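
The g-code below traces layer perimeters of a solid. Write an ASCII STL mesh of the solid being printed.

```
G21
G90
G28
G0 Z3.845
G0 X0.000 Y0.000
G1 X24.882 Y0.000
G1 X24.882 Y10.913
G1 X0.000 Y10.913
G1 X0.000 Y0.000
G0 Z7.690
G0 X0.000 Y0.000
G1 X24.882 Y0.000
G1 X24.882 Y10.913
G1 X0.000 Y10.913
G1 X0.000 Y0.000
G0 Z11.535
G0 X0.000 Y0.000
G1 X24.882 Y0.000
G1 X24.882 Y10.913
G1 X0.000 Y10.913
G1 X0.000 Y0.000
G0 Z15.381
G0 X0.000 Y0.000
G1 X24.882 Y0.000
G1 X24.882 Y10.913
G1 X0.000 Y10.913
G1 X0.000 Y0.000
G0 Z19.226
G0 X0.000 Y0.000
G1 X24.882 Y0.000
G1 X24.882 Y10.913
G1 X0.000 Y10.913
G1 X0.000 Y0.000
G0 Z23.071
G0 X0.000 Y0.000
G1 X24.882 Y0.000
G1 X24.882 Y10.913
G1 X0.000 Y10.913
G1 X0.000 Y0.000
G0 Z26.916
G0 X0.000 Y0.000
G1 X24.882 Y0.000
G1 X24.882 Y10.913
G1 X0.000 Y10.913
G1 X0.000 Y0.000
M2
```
solid part
  facet normal 0.0000 0.0000 -1.0000
    outer loop
      vertex 24.882 10.913 0.000
      vertex 24.882 0.000 0.000
      vertex 0.000 0.000 0.000
    endloop
  endfacet
  facet normal 0.0000 0.0000 -1.0000
    outer loop
      vertex 0.000 10.913 0.000
      vertex 24.882 10.913 0.000
      vertex 0.000 0.000 0.000
    endloop
  endfacet
  facet normal 0.0000 0.0000 1.0000
    outer loop
      vertex 0.000 0.000 26.916
      vertex 24.882 0.000 26.916
      vertex 24.882 10.913 26.916
    endloop
  endfacet
  facet normal 0.0000 0.0000 1.0000
    outer loop
      vertex 0.000 0.000 26.916
      vertex 24.882 10.913 26.916
      vertex 0.000 10.913 26.916
    endloop
  endfacet
  facet normal 0.0000 -1.0000 0.0000
    outer loop
      vertex 0.000 0.000 0.000
      vertex 24.882 0.000 0.000
      vertex 24.882 0.000 26.916
    endloop
  endfacet
  facet normal 0.0000 -1.0000 0.0000
    outer loop
      vertex 0.000 0.000 0.000
      vertex 24.882 0.000 26.916
      vertex 0.000 0.000 26.916
    endloop
  endfacet
  facet normal 0.0000 1.0000 0.0000
    outer loop
      vertex 24.882 10.913 26.916
      vertex 24.882 10.913 0.000
      vertex 0.000 10.913 0.000
    endloop
  endfacet
  facet normal 0.0000 1.0000 0.0000
    outer loop
      vertex 0.000 10.913 26.916
      vertex 24.882 10.913 26.916
      vertex 0.000 10.913 0.000
    endloop
  endfacet
  facet normal -1.0000 0.0000 0.0000
    outer loop
      vertex 0.000 10.913 26.916
      vertex 0.000 10.913 0.000
      vertex 0.000 0.000 0.000
    endloop
  endfacet
  facet normal -1.0000 0.0000 0.0000
    outer loop
      vertex 0.000 0.000 26.916
      vertex 0.000 10.913 26.916
      vertex 0.000 0.000 0.000
    endloop
  endfacet
  facet normal 1.0000 0.0000 0.0000
    outer loop
      vertex 24.882 0.000 0.000
      vertex 24.882 10.913 0.000
      vertex 24.882 10.913 26.916
    endloop
  endfacet
  facet normal 1.0000 0.0000 0.0000
    outer loop
      vertex 24.882 0.000 0.000
      vertex 24.882 10.913 26.916
      vertex 24.882 0.000 26.916
    endloop
  endfacet
endsolid part

The G0 Z moves step by Δz≈3.845 mm. Every layer's G1 loop is the same polygon, so the solid is a straight extrusion of it from z=0 to z≈26.9. Closing with flat bottom and top caps and triangulating gives 12 facets — a rectangular box, roughly 24.9 × 10.9 mm footprint and 26.9 mm tall.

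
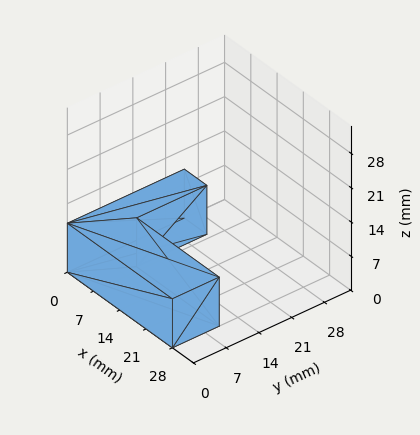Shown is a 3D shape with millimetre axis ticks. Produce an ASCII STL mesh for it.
Reading the render: the shape is an L-shaped prism: outer 28 × 25 mm, arm thicknesses ≈ 10 mm (horizontal) and 6 mm (vertical), extruded 10 mm in z (dimensions read to the nearest mm from the axis ticks). For the STL, each face is triangulated and given an outward normal.

solid part
  facet normal 0.0000 0.0000 -1.0000
    outer loop
      vertex 28.0 10.0 0.0
      vertex 28.0 0.0 0.0
      vertex 0.0 0.0 0.0
    endloop
  endfacet
  facet normal 0.0000 0.0000 -1.0000
    outer loop
      vertex 6.0 10.0 0.0
      vertex 28.0 10.0 0.0
      vertex 0.0 0.0 0.0
    endloop
  endfacet
  facet normal 0.0000 0.0000 -1.0000
    outer loop
      vertex 6.0 25.0 0.0
      vertex 6.0 10.0 0.0
      vertex 0.0 0.0 0.0
    endloop
  endfacet
  facet normal 0.0000 0.0000 -1.0000
    outer loop
      vertex 0.0 25.0 0.0
      vertex 6.0 25.0 0.0
      vertex 0.0 0.0 0.0
    endloop
  endfacet
  facet normal 0.0000 0.0000 1.0000
    outer loop
      vertex 0.0 0.0 10.0
      vertex 28.0 0.0 10.0
      vertex 28.0 10.0 10.0
    endloop
  endfacet
  facet normal 0.0000 0.0000 1.0000
    outer loop
      vertex 0.0 0.0 10.0
      vertex 28.0 10.0 10.0
      vertex 6.0 10.0 10.0
    endloop
  endfacet
  facet normal 0.0000 0.0000 1.0000
    outer loop
      vertex 0.0 0.0 10.0
      vertex 6.0 10.0 10.0
      vertex 6.0 25.0 10.0
    endloop
  endfacet
  facet normal 0.0000 0.0000 1.0000
    outer loop
      vertex 0.0 0.0 10.0
      vertex 6.0 25.0 10.0
      vertex 0.0 25.0 10.0
    endloop
  endfacet
  facet normal 0.0000 -1.0000 0.0000
    outer loop
      vertex 0.0 0.0 0.0
      vertex 28.0 0.0 0.0
      vertex 28.0 0.0 10.0
    endloop
  endfacet
  facet normal 0.0000 -1.0000 0.0000
    outer loop
      vertex 0.0 0.0 0.0
      vertex 28.0 0.0 10.0
      vertex 0.0 0.0 10.0
    endloop
  endfacet
  facet normal 1.0000 0.0000 0.0000
    outer loop
      vertex 28.0 0.0 0.0
      vertex 28.0 10.0 0.0
      vertex 28.0 10.0 10.0
    endloop
  endfacet
  facet normal 1.0000 0.0000 0.0000
    outer loop
      vertex 28.0 0.0 0.0
      vertex 28.0 10.0 10.0
      vertex 28.0 0.0 10.0
    endloop
  endfacet
  facet normal 0.0000 1.0000 0.0000
    outer loop
      vertex 28.0 10.0 0.0
      vertex 6.0 10.0 0.0
      vertex 6.0 10.0 10.0
    endloop
  endfacet
  facet normal 0.0000 1.0000 0.0000
    outer loop
      vertex 28.0 10.0 0.0
      vertex 6.0 10.0 10.0
      vertex 28.0 10.0 10.0
    endloop
  endfacet
  facet normal 1.0000 0.0000 0.0000
    outer loop
      vertex 6.0 10.0 0.0
      vertex 6.0 25.0 0.0
      vertex 6.0 25.0 10.0
    endloop
  endfacet
  facet normal 1.0000 0.0000 0.0000
    outer loop
      vertex 6.0 10.0 0.0
      vertex 6.0 25.0 10.0
      vertex 6.0 10.0 10.0
    endloop
  endfacet
  facet normal 0.0000 1.0000 0.0000
    outer loop
      vertex 6.0 25.0 0.0
      vertex 0.0 25.0 0.0
      vertex 0.0 25.0 10.0
    endloop
  endfacet
  facet normal 0.0000 1.0000 0.0000
    outer loop
      vertex 6.0 25.0 0.0
      vertex 0.0 25.0 10.0
      vertex 6.0 25.0 10.0
    endloop
  endfacet
  facet normal -1.0000 0.0000 0.0000
    outer loop
      vertex 0.0 25.0 0.0
      vertex 0.0 0.0 0.0
      vertex 0.0 0.0 10.0
    endloop
  endfacet
  facet normal -1.0000 0.0000 0.0000
    outer loop
      vertex 0.0 25.0 0.0
      vertex 0.0 0.0 10.0
      vertex 0.0 25.0 10.0
    endloop
  endfacet
endsolid part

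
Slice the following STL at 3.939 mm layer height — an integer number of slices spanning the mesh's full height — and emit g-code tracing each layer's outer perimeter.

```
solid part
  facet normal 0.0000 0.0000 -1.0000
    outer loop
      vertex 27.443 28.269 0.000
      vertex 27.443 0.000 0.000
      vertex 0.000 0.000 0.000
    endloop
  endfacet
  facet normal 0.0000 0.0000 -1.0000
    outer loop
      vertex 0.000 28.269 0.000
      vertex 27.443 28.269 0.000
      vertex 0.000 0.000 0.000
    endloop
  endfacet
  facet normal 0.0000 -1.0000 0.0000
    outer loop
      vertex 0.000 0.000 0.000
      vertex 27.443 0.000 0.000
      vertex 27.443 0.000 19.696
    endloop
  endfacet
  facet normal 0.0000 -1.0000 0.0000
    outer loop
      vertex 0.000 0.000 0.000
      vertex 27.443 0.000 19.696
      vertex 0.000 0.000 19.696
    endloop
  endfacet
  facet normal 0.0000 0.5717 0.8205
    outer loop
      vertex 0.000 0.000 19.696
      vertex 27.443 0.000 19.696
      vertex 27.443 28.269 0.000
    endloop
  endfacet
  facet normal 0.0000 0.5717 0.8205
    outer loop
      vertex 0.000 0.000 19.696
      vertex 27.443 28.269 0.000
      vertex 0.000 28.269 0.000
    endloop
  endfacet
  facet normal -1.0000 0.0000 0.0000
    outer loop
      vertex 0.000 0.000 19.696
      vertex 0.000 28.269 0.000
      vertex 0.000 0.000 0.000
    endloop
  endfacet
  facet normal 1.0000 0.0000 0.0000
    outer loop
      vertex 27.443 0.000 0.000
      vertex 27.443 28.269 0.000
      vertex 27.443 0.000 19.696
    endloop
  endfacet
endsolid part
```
; perimeter-only toolpath
G21 ; units = mm
G90 ; absolute positioning
G28 ; home
; layer 1
G0 Z3.939
G0 X0.000 Y0.000
G1 X27.443 Y0.000
G1 X27.443 Y22.615
G1 X0.000 Y22.615
G1 X0.000 Y0.000
; layer 2
G0 Z7.878
G0 X0.000 Y0.000
G1 X27.443 Y0.000
G1 X27.443 Y16.961
G1 X0.000 Y16.961
G1 X0.000 Y0.000
; layer 3
G0 Z11.818
G0 X0.000 Y0.000
G1 X27.443 Y0.000
G1 X27.443 Y11.308
G1 X0.000 Y11.308
G1 X0.000 Y0.000
; layer 4
G0 Z15.757
G0 X0.000 Y0.000
G1 X27.443 Y0.000
G1 X27.443 Y5.654
G1 X0.000 Y5.654
G1 X0.000 Y0.000
M2 ; end

The solid is a wedge (ramp): 27.4 × 28.3 mm base, rising to 19.7 mm along the y=0 edge and sloping linearly to z=0 at y=28.3. Slicing at Δz = 3.939 mm — 5 equal slices spanning the solid's height, so layer i sits at z = i·h/5 — gives 4 non-empty perimeters. Each is a 4-segment closed polygon; G0 lifts to the layer z and rapids to the start vertex, then G1 traces the edges. The cross-section shrinks linearly with z (the slice at the apex is degenerate and omitted).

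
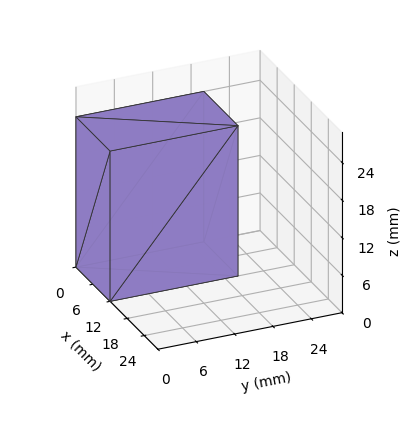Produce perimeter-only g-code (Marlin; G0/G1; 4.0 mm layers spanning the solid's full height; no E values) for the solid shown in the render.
Reading the render: the shape is a rectangular box, roughly 12 × 20 mm footprint and 24 mm tall (dimensions read to the nearest mm from the axis ticks). For the g-code, the solid's height is divided into equal slices at the stated Δz and each level perimeter traced with G1 moves after a G0 lift.

; perimeter-only toolpath
G21 ; units = mm
G90 ; absolute positioning
G28 ; home
; layer 1
G0 Z4.0
G0 X0.0 Y0.0
G1 X12.0 Y0.0
G1 X12.0 Y20.0
G1 X0.0 Y20.0
G1 X0.0 Y0.0
; layer 2
G0 Z8.0
G0 X0.0 Y0.0
G1 X12.0 Y0.0
G1 X12.0 Y20.0
G1 X0.0 Y20.0
G1 X0.0 Y0.0
; layer 3
G0 Z12.0
G0 X0.0 Y0.0
G1 X12.0 Y0.0
G1 X12.0 Y20.0
G1 X0.0 Y20.0
G1 X0.0 Y0.0
; layer 4
G0 Z16.0
G0 X0.0 Y0.0
G1 X12.0 Y0.0
G1 X12.0 Y20.0
G1 X0.0 Y20.0
G1 X0.0 Y0.0
; layer 5
G0 Z20.0
G0 X0.0 Y0.0
G1 X12.0 Y0.0
G1 X12.0 Y20.0
G1 X0.0 Y20.0
G1 X0.0 Y0.0
; layer 6
G0 Z24.0
G0 X0.0 Y0.0
G1 X12.0 Y0.0
G1 X12.0 Y20.0
G1 X0.0 Y20.0
G1 X0.0 Y0.0
M2 ; end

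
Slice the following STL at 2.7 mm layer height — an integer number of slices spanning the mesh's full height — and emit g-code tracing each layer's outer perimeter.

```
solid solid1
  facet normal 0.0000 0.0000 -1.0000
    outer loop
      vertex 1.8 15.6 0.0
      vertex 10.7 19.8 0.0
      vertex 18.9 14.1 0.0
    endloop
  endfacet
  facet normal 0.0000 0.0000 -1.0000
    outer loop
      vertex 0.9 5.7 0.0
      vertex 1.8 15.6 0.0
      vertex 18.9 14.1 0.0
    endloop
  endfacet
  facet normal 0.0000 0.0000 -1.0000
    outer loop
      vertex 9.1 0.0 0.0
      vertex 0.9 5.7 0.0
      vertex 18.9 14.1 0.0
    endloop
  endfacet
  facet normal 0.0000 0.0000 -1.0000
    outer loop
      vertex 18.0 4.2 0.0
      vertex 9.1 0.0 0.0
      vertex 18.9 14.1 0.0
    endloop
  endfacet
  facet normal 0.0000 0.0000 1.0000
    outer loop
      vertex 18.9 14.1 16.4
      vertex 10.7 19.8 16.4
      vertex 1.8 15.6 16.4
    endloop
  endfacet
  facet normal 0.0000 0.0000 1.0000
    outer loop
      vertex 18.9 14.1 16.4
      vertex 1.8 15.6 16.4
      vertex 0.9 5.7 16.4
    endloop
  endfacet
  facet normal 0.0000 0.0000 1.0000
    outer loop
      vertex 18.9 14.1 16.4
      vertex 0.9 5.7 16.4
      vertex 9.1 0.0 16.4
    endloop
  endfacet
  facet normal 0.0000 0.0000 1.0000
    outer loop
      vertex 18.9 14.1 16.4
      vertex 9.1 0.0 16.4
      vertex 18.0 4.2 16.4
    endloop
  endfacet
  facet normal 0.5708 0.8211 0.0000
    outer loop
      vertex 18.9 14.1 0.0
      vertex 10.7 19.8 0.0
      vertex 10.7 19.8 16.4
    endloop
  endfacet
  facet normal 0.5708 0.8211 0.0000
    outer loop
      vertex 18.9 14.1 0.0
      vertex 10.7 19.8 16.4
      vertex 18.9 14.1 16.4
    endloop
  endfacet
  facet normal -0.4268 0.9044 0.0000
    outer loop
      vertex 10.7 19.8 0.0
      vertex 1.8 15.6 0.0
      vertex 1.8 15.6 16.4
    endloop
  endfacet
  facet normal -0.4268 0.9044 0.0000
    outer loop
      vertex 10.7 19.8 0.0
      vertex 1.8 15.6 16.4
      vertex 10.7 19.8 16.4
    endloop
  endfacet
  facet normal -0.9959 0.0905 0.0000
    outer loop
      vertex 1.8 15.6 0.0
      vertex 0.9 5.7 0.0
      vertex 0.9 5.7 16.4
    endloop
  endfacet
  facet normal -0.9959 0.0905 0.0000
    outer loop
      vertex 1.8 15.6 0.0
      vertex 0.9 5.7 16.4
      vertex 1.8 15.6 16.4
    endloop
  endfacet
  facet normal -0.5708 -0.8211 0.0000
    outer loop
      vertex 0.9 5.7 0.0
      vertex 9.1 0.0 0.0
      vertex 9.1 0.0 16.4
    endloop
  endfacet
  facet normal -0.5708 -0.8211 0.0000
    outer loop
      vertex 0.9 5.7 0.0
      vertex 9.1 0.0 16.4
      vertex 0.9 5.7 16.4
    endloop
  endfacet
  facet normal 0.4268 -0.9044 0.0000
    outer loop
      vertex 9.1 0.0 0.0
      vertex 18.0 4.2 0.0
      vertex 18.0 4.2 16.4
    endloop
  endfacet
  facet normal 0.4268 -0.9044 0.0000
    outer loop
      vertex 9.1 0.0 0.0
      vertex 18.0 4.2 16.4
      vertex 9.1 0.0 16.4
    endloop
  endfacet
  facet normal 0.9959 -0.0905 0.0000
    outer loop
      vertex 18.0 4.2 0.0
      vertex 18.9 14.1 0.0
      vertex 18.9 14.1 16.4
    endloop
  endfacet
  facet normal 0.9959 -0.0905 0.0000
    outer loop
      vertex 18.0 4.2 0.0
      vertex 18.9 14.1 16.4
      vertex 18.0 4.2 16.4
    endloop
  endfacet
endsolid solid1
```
; perimeter-only toolpath
G21 ; units = mm
G90 ; absolute positioning
G28 ; home
; layer 1
G0 Z2.7
G0 X18.9 Y14.1
G1 X10.7 Y19.8
G1 X1.8 Y15.6
G1 X0.9 Y5.7
G1 X9.1 Y0.0
G1 X18.0 Y4.2
G1 X18.9 Y14.1
; layer 2
G0 Z5.5
G0 X18.9 Y14.1
G1 X10.7 Y19.8
G1 X1.8 Y15.6
G1 X0.9 Y5.7
G1 X9.1 Y0.0
G1 X18.0 Y4.2
G1 X18.9 Y14.1
; layer 3
G0 Z8.2
G0 X18.9 Y14.1
G1 X10.7 Y19.8
G1 X1.8 Y15.6
G1 X0.9 Y5.7
G1 X9.1 Y0.0
G1 X18.0 Y4.2
G1 X18.9 Y14.1
; layer 4
G0 Z10.9
G0 X18.9 Y14.1
G1 X10.7 Y19.8
G1 X1.8 Y15.6
G1 X0.9 Y5.7
G1 X9.1 Y0.0
G1 X18.0 Y4.2
G1 X18.9 Y14.1
; layer 5
G0 Z13.7
G0 X18.9 Y14.1
G1 X10.7 Y19.8
G1 X1.8 Y15.6
G1 X0.9 Y5.7
G1 X9.1 Y0.0
G1 X18.0 Y4.2
G1 X18.9 Y14.1
; layer 6
G0 Z16.4
G0 X18.9 Y14.1
G1 X10.7 Y19.8
G1 X1.8 Y15.6
G1 X0.9 Y5.7
G1 X9.1 Y0.0
G1 X18.0 Y4.2
G1 X18.9 Y14.1
M2 ; end

The solid is a regular 6-sided prism (a cylinder approximated with 6 flat sides), circumscribed radius ≈ 9.9 mm, height ≈ 16.4 mm. Slicing at Δz = 2.7 mm — 6 equal slices spanning the solid's height, so layer i sits at z = i·h/6 — gives 6 non-empty perimeters. Each is a 6-segment closed polygon; G0 lifts to the layer z and rapids to the start vertex, then G1 traces the edges.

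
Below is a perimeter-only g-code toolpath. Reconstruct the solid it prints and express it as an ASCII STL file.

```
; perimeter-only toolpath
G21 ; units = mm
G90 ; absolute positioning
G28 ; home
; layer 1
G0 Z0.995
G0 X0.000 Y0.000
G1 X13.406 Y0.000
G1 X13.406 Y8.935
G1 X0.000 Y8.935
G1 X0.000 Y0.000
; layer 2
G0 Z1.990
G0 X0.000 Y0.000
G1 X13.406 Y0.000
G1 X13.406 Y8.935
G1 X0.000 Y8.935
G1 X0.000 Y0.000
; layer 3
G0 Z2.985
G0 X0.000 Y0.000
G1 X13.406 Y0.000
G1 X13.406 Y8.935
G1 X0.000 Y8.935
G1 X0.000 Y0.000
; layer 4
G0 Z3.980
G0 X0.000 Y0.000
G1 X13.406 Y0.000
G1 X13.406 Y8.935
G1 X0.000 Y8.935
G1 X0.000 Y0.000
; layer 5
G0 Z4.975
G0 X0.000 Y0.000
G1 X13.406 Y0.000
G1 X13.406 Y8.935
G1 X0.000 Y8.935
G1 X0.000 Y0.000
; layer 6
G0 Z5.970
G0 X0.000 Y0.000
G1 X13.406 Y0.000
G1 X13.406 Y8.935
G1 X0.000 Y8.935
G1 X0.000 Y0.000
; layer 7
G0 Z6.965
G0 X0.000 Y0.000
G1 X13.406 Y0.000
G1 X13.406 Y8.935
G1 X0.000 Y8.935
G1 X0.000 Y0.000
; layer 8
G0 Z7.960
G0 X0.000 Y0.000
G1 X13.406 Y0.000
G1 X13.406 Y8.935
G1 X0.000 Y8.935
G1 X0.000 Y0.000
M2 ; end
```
solid part
  facet normal 0.0000 0.0000 -1.0000
    outer loop
      vertex 13.406 8.935 0.000
      vertex 13.406 0.000 0.000
      vertex 0.000 0.000 0.000
    endloop
  endfacet
  facet normal 0.0000 0.0000 -1.0000
    outer loop
      vertex 0.000 8.935 0.000
      vertex 13.406 8.935 0.000
      vertex 0.000 0.000 0.000
    endloop
  endfacet
  facet normal 0.0000 0.0000 1.0000
    outer loop
      vertex 0.000 0.000 7.960
      vertex 13.406 0.000 7.960
      vertex 13.406 8.935 7.960
    endloop
  endfacet
  facet normal 0.0000 0.0000 1.0000
    outer loop
      vertex 0.000 0.000 7.960
      vertex 13.406 8.935 7.960
      vertex 0.000 8.935 7.960
    endloop
  endfacet
  facet normal 0.0000 -1.0000 0.0000
    outer loop
      vertex 0.000 0.000 0.000
      vertex 13.406 0.000 0.000
      vertex 13.406 0.000 7.960
    endloop
  endfacet
  facet normal 0.0000 -1.0000 0.0000
    outer loop
      vertex 0.000 0.000 0.000
      vertex 13.406 0.000 7.960
      vertex 0.000 0.000 7.960
    endloop
  endfacet
  facet normal 0.0000 1.0000 0.0000
    outer loop
      vertex 13.406 8.935 7.960
      vertex 13.406 8.935 0.000
      vertex 0.000 8.935 0.000
    endloop
  endfacet
  facet normal 0.0000 1.0000 0.0000
    outer loop
      vertex 0.000 8.935 7.960
      vertex 13.406 8.935 7.960
      vertex 0.000 8.935 0.000
    endloop
  endfacet
  facet normal -1.0000 0.0000 0.0000
    outer loop
      vertex 0.000 8.935 7.960
      vertex 0.000 8.935 0.000
      vertex 0.000 0.000 0.000
    endloop
  endfacet
  facet normal -1.0000 0.0000 0.0000
    outer loop
      vertex 0.000 0.000 7.960
      vertex 0.000 8.935 7.960
      vertex 0.000 0.000 0.000
    endloop
  endfacet
  facet normal 1.0000 0.0000 0.0000
    outer loop
      vertex 13.406 0.000 0.000
      vertex 13.406 8.935 0.000
      vertex 13.406 8.935 7.960
    endloop
  endfacet
  facet normal 1.0000 0.0000 0.0000
    outer loop
      vertex 13.406 0.000 0.000
      vertex 13.406 8.935 7.960
      vertex 13.406 0.000 7.960
    endloop
  endfacet
endsolid part

The G0 Z moves step by Δz≈0.995 mm. Every layer's G1 loop is the same polygon, so the solid is a straight extrusion of it from z=0 to z≈7.96. Closing with flat bottom and top caps and triangulating gives 12 facets — a rectangular box, roughly 13.4 × 8.94 mm footprint and 7.96 mm tall.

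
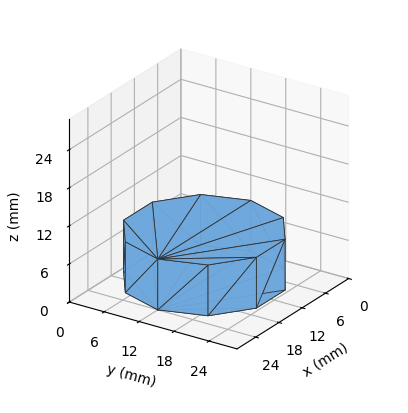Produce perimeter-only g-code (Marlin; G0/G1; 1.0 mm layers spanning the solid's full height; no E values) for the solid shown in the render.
Reading the render: the shape is a regular 10-sided prism (a cylinder approximated with 10 flat sides), circumscribed radius ≈ 12 mm, height ≈ 8 mm (dimensions read to the nearest mm from the axis ticks). For the g-code, the solid's height is divided into equal slices at the stated Δz and each level perimeter traced with G1 moves after a G0 lift.

; perimeter-only toolpath
G21 ; units = mm
G90 ; absolute positioning
G28 ; home
; layer 1
G0 Z1.0
G0 X24.0 Y12.0
G1 X21.7 Y19.1
G1 X15.7 Y23.4
G1 X8.3 Y23.4
G1 X2.3 Y19.1
G1 X0.0 Y12.0
G1 X2.3 Y4.9
G1 X8.3 Y0.6
G1 X15.7 Y0.6
G1 X21.7 Y4.9
G1 X24.0 Y12.0
; layer 2
G0 Z2.0
G0 X24.0 Y12.0
G1 X21.7 Y19.1
G1 X15.7 Y23.4
G1 X8.3 Y23.4
G1 X2.3 Y19.1
G1 X0.0 Y12.0
G1 X2.3 Y4.9
G1 X8.3 Y0.6
G1 X15.7 Y0.6
G1 X21.7 Y4.9
G1 X24.0 Y12.0
; layer 3
G0 Z3.0
G0 X24.0 Y12.0
G1 X21.7 Y19.1
G1 X15.7 Y23.4
G1 X8.3 Y23.4
G1 X2.3 Y19.1
G1 X0.0 Y12.0
G1 X2.3 Y4.9
G1 X8.3 Y0.6
G1 X15.7 Y0.6
G1 X21.7 Y4.9
G1 X24.0 Y12.0
; layer 4
G0 Z4.0
G0 X24.0 Y12.0
G1 X21.7 Y19.1
G1 X15.7 Y23.4
G1 X8.3 Y23.4
G1 X2.3 Y19.1
G1 X0.0 Y12.0
G1 X2.3 Y4.9
G1 X8.3 Y0.6
G1 X15.7 Y0.6
G1 X21.7 Y4.9
G1 X24.0 Y12.0
; layer 5
G0 Z5.0
G0 X24.0 Y12.0
G1 X21.7 Y19.1
G1 X15.7 Y23.4
G1 X8.3 Y23.4
G1 X2.3 Y19.1
G1 X0.0 Y12.0
G1 X2.3 Y4.9
G1 X8.3 Y0.6
G1 X15.7 Y0.6
G1 X21.7 Y4.9
G1 X24.0 Y12.0
; layer 6
G0 Z6.0
G0 X24.0 Y12.0
G1 X21.7 Y19.1
G1 X15.7 Y23.4
G1 X8.3 Y23.4
G1 X2.3 Y19.1
G1 X0.0 Y12.0
G1 X2.3 Y4.9
G1 X8.3 Y0.6
G1 X15.7 Y0.6
G1 X21.7 Y4.9
G1 X24.0 Y12.0
; layer 7
G0 Z7.0
G0 X24.0 Y12.0
G1 X21.7 Y19.1
G1 X15.7 Y23.4
G1 X8.3 Y23.4
G1 X2.3 Y19.1
G1 X0.0 Y12.0
G1 X2.3 Y4.9
G1 X8.3 Y0.6
G1 X15.7 Y0.6
G1 X21.7 Y4.9
G1 X24.0 Y12.0
; layer 8
G0 Z8.0
G0 X24.0 Y12.0
G1 X21.7 Y19.1
G1 X15.7 Y23.4
G1 X8.3 Y23.4
G1 X2.3 Y19.1
G1 X0.0 Y12.0
G1 X2.3 Y4.9
G1 X8.3 Y0.6
G1 X15.7 Y0.6
G1 X21.7 Y4.9
G1 X24.0 Y12.0
M2 ; end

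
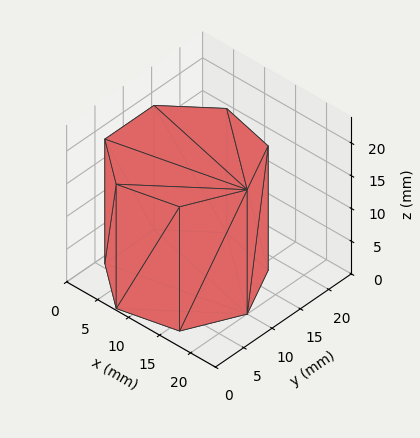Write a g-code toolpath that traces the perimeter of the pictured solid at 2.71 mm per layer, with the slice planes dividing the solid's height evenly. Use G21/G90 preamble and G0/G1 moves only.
Reading the render: the shape is a regular 7-sided prism (a cylinder approximated with 7 flat sides), circumscribed radius ≈ 10 mm, height ≈ 19 mm (dimensions read to the nearest mm from the axis ticks). For the g-code, the solid's height is divided into equal slices at the stated Δz and each level perimeter traced with G1 moves after a G0 lift.

; perimeter-only toolpath
G21 ; units = mm
G90 ; absolute positioning
G28 ; home
; layer 1
G0 Z2.71
G0 X20.00 Y10.00
G1 X16.23 Y17.82
G1 X7.77 Y19.75
G1 X0.99 Y14.34
G1 X0.99 Y5.66
G1 X7.77 Y0.25
G1 X16.23 Y2.18
G1 X20.00 Y10.00
; layer 2
G0 Z5.43
G0 X20.00 Y10.00
G1 X16.23 Y17.82
G1 X7.77 Y19.75
G1 X0.99 Y14.34
G1 X0.99 Y5.66
G1 X7.77 Y0.25
G1 X16.23 Y2.18
G1 X20.00 Y10.00
; layer 3
G0 Z8.14
G0 X20.00 Y10.00
G1 X16.23 Y17.82
G1 X7.77 Y19.75
G1 X0.99 Y14.34
G1 X0.99 Y5.66
G1 X7.77 Y0.25
G1 X16.23 Y2.18
G1 X20.00 Y10.00
; layer 4
G0 Z10.86
G0 X20.00 Y10.00
G1 X16.23 Y17.82
G1 X7.77 Y19.75
G1 X0.99 Y14.34
G1 X0.99 Y5.66
G1 X7.77 Y0.25
G1 X16.23 Y2.18
G1 X20.00 Y10.00
; layer 5
G0 Z13.57
G0 X20.00 Y10.00
G1 X16.23 Y17.82
G1 X7.77 Y19.75
G1 X0.99 Y14.34
G1 X0.99 Y5.66
G1 X7.77 Y0.25
G1 X16.23 Y2.18
G1 X20.00 Y10.00
; layer 6
G0 Z16.29
G0 X20.00 Y10.00
G1 X16.23 Y17.82
G1 X7.77 Y19.75
G1 X0.99 Y14.34
G1 X0.99 Y5.66
G1 X7.77 Y0.25
G1 X16.23 Y2.18
G1 X20.00 Y10.00
; layer 7
G0 Z19.00
G0 X20.00 Y10.00
G1 X16.23 Y17.82
G1 X7.77 Y19.75
G1 X0.99 Y14.34
G1 X0.99 Y5.66
G1 X7.77 Y0.25
G1 X16.23 Y2.18
G1 X20.00 Y10.00
M2 ; end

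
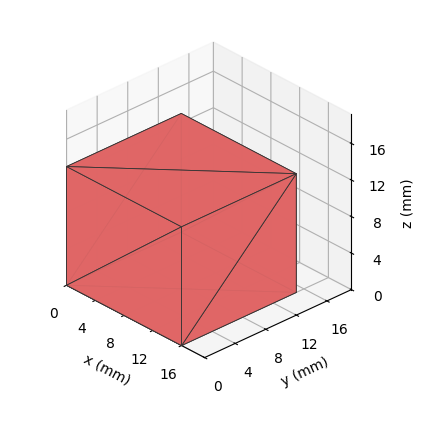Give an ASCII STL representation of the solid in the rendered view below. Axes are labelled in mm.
Reading the render: the shape is a rectangular box, roughly 16 × 15 mm footprint and 13 mm tall (dimensions read to the nearest mm from the axis ticks). For the STL, each face is triangulated and given an outward normal.

solid part
  facet normal 0.0000 0.0000 -1.0000
    outer loop
      vertex 16.00 15.00 0.00
      vertex 16.00 0.00 0.00
      vertex 0.00 0.00 0.00
    endloop
  endfacet
  facet normal 0.0000 0.0000 -1.0000
    outer loop
      vertex 0.00 15.00 0.00
      vertex 16.00 15.00 0.00
      vertex 0.00 0.00 0.00
    endloop
  endfacet
  facet normal 0.0000 0.0000 1.0000
    outer loop
      vertex 0.00 0.00 13.00
      vertex 16.00 0.00 13.00
      vertex 16.00 15.00 13.00
    endloop
  endfacet
  facet normal 0.0000 0.0000 1.0000
    outer loop
      vertex 0.00 0.00 13.00
      vertex 16.00 15.00 13.00
      vertex 0.00 15.00 13.00
    endloop
  endfacet
  facet normal 0.0000 -1.0000 0.0000
    outer loop
      vertex 0.00 0.00 0.00
      vertex 16.00 0.00 0.00
      vertex 16.00 0.00 13.00
    endloop
  endfacet
  facet normal 0.0000 -1.0000 0.0000
    outer loop
      vertex 0.00 0.00 0.00
      vertex 16.00 0.00 13.00
      vertex 0.00 0.00 13.00
    endloop
  endfacet
  facet normal 0.0000 1.0000 0.0000
    outer loop
      vertex 16.00 15.00 13.00
      vertex 16.00 15.00 0.00
      vertex 0.00 15.00 0.00
    endloop
  endfacet
  facet normal 0.0000 1.0000 0.0000
    outer loop
      vertex 0.00 15.00 13.00
      vertex 16.00 15.00 13.00
      vertex 0.00 15.00 0.00
    endloop
  endfacet
  facet normal -1.0000 0.0000 0.0000
    outer loop
      vertex 0.00 15.00 13.00
      vertex 0.00 15.00 0.00
      vertex 0.00 0.00 0.00
    endloop
  endfacet
  facet normal -1.0000 0.0000 0.0000
    outer loop
      vertex 0.00 0.00 13.00
      vertex 0.00 15.00 13.00
      vertex 0.00 0.00 0.00
    endloop
  endfacet
  facet normal 1.0000 0.0000 0.0000
    outer loop
      vertex 16.00 0.00 0.00
      vertex 16.00 15.00 0.00
      vertex 16.00 15.00 13.00
    endloop
  endfacet
  facet normal 1.0000 0.0000 0.0000
    outer loop
      vertex 16.00 0.00 0.00
      vertex 16.00 15.00 13.00
      vertex 16.00 0.00 13.00
    endloop
  endfacet
endsolid part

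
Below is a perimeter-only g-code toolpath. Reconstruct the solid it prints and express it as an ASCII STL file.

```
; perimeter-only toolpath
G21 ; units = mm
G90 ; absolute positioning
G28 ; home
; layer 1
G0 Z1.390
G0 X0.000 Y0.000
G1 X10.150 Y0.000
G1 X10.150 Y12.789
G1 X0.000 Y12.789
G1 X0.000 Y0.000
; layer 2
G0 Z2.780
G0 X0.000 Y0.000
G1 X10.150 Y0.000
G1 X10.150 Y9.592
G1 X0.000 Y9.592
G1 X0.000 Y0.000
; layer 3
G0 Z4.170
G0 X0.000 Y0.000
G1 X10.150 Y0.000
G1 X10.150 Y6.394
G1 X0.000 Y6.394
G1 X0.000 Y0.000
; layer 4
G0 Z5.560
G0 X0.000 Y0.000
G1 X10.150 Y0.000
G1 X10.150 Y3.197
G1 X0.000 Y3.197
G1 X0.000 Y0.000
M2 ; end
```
solid part
  facet normal 0.0000 0.0000 -1.0000
    outer loop
      vertex 10.150 15.986 0.000
      vertex 10.150 0.000 0.000
      vertex 0.000 0.000 0.000
    endloop
  endfacet
  facet normal 0.0000 0.0000 -1.0000
    outer loop
      vertex 0.000 15.986 0.000
      vertex 10.150 15.986 0.000
      vertex 0.000 0.000 0.000
    endloop
  endfacet
  facet normal 0.0000 -1.0000 0.0000
    outer loop
      vertex 0.000 0.000 0.000
      vertex 10.150 0.000 0.000
      vertex 10.150 0.000 6.950
    endloop
  endfacet
  facet normal 0.0000 -1.0000 0.0000
    outer loop
      vertex 0.000 0.000 0.000
      vertex 10.150 0.000 6.950
      vertex 0.000 0.000 6.950
    endloop
  endfacet
  facet normal 0.0000 0.3987 0.9171
    outer loop
      vertex 0.000 0.000 6.950
      vertex 10.150 0.000 6.950
      vertex 10.150 15.986 0.000
    endloop
  endfacet
  facet normal 0.0000 0.3987 0.9171
    outer loop
      vertex 0.000 0.000 6.950
      vertex 10.150 15.986 0.000
      vertex 0.000 15.986 0.000
    endloop
  endfacet
  facet normal -1.0000 0.0000 0.0000
    outer loop
      vertex 0.000 0.000 6.950
      vertex 0.000 15.986 0.000
      vertex 0.000 0.000 0.000
    endloop
  endfacet
  facet normal 1.0000 0.0000 0.0000
    outer loop
      vertex 10.150 0.000 0.000
      vertex 10.150 15.986 0.000
      vertex 10.150 0.000 6.950
    endloop
  endfacet
endsolid part

The G0 Z moves step by Δz≈1.390 mm. The G1 loops shrink linearly with z, so the solid tapers from its base footprint up to z≈6.95. Closing with a flat bottom cap and the tapered top and triangulating gives 8 facets — a wedge (ramp): 10.2 × 16 mm base, rising to 6.95 mm along the y=0 edge and sloping linearly to z=0 at y=16.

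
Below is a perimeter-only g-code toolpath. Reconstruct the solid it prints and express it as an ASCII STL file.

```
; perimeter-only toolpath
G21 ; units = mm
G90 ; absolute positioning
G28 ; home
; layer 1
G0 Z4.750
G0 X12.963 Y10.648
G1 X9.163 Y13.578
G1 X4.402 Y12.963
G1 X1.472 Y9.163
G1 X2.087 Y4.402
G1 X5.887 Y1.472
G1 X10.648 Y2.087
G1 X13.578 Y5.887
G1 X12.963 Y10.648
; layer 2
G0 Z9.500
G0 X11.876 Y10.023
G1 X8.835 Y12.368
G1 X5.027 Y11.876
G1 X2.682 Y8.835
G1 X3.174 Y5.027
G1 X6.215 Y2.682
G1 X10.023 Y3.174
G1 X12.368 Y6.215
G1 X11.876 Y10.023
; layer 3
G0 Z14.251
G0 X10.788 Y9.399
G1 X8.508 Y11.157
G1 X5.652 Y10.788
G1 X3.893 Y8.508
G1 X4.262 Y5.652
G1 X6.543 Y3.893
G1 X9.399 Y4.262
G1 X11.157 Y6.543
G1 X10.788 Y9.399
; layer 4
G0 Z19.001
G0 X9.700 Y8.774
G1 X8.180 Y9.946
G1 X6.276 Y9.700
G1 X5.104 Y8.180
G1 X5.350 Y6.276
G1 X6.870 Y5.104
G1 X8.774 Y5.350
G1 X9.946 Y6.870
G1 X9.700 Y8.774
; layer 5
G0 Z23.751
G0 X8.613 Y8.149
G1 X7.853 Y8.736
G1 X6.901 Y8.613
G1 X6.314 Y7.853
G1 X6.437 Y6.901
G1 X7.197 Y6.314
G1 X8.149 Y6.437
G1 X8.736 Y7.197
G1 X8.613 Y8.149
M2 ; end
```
solid part
  facet normal 0.0000 0.0000 -1.0000
    outer loop
      vertex 3.778 14.051 0.000
      vertex 9.490 14.789 0.000
      vertex 14.051 11.272 0.000
    endloop
  endfacet
  facet normal 0.0000 0.0000 -1.0000
    outer loop
      vertex 0.261 9.490 0.000
      vertex 3.778 14.051 0.000
      vertex 14.051 11.272 0.000
    endloop
  endfacet
  facet normal 0.0000 0.0000 -1.0000
    outer loop
      vertex 0.999 3.778 0.000
      vertex 0.261 9.490 0.000
      vertex 14.051 11.272 0.000
    endloop
  endfacet
  facet normal 0.0000 0.0000 -1.0000
    outer loop
      vertex 5.560 0.261 0.000
      vertex 0.999 3.778 0.000
      vertex 14.051 11.272 0.000
    endloop
  endfacet
  facet normal 0.0000 0.0000 -1.0000
    outer loop
      vertex 11.272 0.999 0.000
      vertex 5.560 0.261 0.000
      vertex 14.051 11.272 0.000
    endloop
  endfacet
  facet normal 0.0000 0.0000 -1.0000
    outer loop
      vertex 14.789 5.560 0.000
      vertex 11.272 0.999 0.000
      vertex 14.051 11.272 0.000
    endloop
  endfacet
  facet normal 0.5932 0.7693 0.2370
    outer loop
      vertex 14.051 11.272 0.000
      vertex 9.490 14.789 0.000
      vertex 7.525 7.525 28.501
    endloop
  endfacet
  facet normal -0.1245 0.9635 0.2370
    outer loop
      vertex 9.490 14.789 0.000
      vertex 3.778 14.051 0.000
      vertex 7.525 7.525 28.501
    endloop
  endfacet
  facet normal -0.7693 0.5932 0.2370
    outer loop
      vertex 3.778 14.051 0.000
      vertex 0.261 9.490 0.000
      vertex 7.525 7.525 28.501
    endloop
  endfacet
  facet normal -0.9635 -0.1245 0.2370
    outer loop
      vertex 0.261 9.490 0.000
      vertex 0.999 3.778 0.000
      vertex 7.525 7.525 28.501
    endloop
  endfacet
  facet normal -0.5932 -0.7693 0.2370
    outer loop
      vertex 0.999 3.778 0.000
      vertex 5.560 0.261 0.000
      vertex 7.525 7.525 28.501
    endloop
  endfacet
  facet normal 0.1245 -0.9635 0.2370
    outer loop
      vertex 5.560 0.261 0.000
      vertex 11.272 0.999 0.000
      vertex 7.525 7.525 28.501
    endloop
  endfacet
  facet normal 0.7693 -0.5932 0.2370
    outer loop
      vertex 11.272 0.999 0.000
      vertex 14.789 5.560 0.000
      vertex 7.525 7.525 28.501
    endloop
  endfacet
  facet normal 0.9635 0.1245 0.2370
    outer loop
      vertex 14.789 5.560 0.000
      vertex 14.051 11.272 0.000
      vertex 7.525 7.525 28.501
    endloop
  endfacet
endsolid part

The G0 Z moves step by Δz≈4.750 mm. The G1 loops shrink linearly with z, so the solid tapers from its base footprint up to z≈28.5. Closing with a flat bottom cap and the tapered top and triangulating gives 14 facets — a regular 8-sided pyramid, base circumscribed radius ≈ 7.53 mm, apex at z ≈ 28.5 mm.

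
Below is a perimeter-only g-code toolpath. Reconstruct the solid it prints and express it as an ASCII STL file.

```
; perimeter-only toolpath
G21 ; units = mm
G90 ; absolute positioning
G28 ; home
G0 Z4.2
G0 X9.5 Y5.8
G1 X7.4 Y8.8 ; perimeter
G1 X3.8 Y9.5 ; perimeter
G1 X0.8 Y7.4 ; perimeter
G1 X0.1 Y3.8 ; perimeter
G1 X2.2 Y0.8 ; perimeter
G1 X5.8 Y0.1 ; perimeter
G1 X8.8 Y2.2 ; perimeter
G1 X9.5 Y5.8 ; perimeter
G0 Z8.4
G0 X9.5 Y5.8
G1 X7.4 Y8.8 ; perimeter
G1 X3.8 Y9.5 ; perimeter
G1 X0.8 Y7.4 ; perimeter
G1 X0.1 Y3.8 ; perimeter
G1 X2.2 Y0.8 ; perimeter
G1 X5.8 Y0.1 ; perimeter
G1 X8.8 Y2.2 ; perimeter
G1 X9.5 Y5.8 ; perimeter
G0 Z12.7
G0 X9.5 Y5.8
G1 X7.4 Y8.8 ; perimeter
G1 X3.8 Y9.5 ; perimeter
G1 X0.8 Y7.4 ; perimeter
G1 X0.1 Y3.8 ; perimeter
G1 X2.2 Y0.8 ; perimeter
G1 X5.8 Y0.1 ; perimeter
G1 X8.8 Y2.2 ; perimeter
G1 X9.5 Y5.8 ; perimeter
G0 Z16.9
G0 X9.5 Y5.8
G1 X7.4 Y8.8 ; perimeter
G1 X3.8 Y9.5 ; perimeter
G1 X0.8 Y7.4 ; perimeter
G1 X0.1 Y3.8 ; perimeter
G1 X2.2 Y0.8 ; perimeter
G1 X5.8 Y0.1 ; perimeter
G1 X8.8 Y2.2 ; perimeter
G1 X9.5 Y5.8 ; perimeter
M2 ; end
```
solid part
  facet normal 0.0000 0.0000 -1.0000
    outer loop
      vertex 3.8 9.5 0.0
      vertex 7.4 8.8 0.0
      vertex 9.5 5.8 0.0
    endloop
  endfacet
  facet normal 0.0000 0.0000 -1.0000
    outer loop
      vertex 0.8 7.4 0.0
      vertex 3.8 9.5 0.0
      vertex 9.5 5.8 0.0
    endloop
  endfacet
  facet normal 0.0000 0.0000 -1.0000
    outer loop
      vertex 0.1 3.8 0.0
      vertex 0.8 7.4 0.0
      vertex 9.5 5.8 0.0
    endloop
  endfacet
  facet normal 0.0000 0.0000 -1.0000
    outer loop
      vertex 2.2 0.8 0.0
      vertex 0.1 3.8 0.0
      vertex 9.5 5.8 0.0
    endloop
  endfacet
  facet normal 0.0000 0.0000 -1.0000
    outer loop
      vertex 5.8 0.1 0.0
      vertex 2.2 0.8 0.0
      vertex 9.5 5.8 0.0
    endloop
  endfacet
  facet normal 0.0000 0.0000 -1.0000
    outer loop
      vertex 8.8 2.2 0.0
      vertex 5.8 0.1 0.0
      vertex 9.5 5.8 0.0
    endloop
  endfacet
  facet normal 0.0000 0.0000 1.0000
    outer loop
      vertex 9.5 5.8 16.9
      vertex 7.4 8.8 16.9
      vertex 3.8 9.5 16.9
    endloop
  endfacet
  facet normal 0.0000 0.0000 1.0000
    outer loop
      vertex 9.5 5.8 16.9
      vertex 3.8 9.5 16.9
      vertex 0.8 7.4 16.9
    endloop
  endfacet
  facet normal 0.0000 0.0000 1.0000
    outer loop
      vertex 9.5 5.8 16.9
      vertex 0.8 7.4 16.9
      vertex 0.1 3.8 16.9
    endloop
  endfacet
  facet normal 0.0000 0.0000 1.0000
    outer loop
      vertex 9.5 5.8 16.9
      vertex 0.1 3.8 16.9
      vertex 2.2 0.8 16.9
    endloop
  endfacet
  facet normal 0.0000 0.0000 1.0000
    outer loop
      vertex 9.5 5.8 16.9
      vertex 2.2 0.8 16.9
      vertex 5.8 0.1 16.9
    endloop
  endfacet
  facet normal 0.0000 0.0000 1.0000
    outer loop
      vertex 9.5 5.8 16.9
      vertex 5.8 0.1 16.9
      vertex 8.8 2.2 16.9
    endloop
  endfacet
  facet normal 0.8192 0.5735 0.0000
    outer loop
      vertex 9.5 5.8 0.0
      vertex 7.4 8.8 0.0
      vertex 7.4 8.8 16.9
    endloop
  endfacet
  facet normal 0.8192 0.5735 0.0000
    outer loop
      vertex 9.5 5.8 0.0
      vertex 7.4 8.8 16.9
      vertex 9.5 5.8 16.9
    endloop
  endfacet
  facet normal 0.1909 0.9816 0.0000
    outer loop
      vertex 7.4 8.8 0.0
      vertex 3.8 9.5 0.0
      vertex 3.8 9.5 16.9
    endloop
  endfacet
  facet normal 0.1909 0.9816 0.0000
    outer loop
      vertex 7.4 8.8 0.0
      vertex 3.8 9.5 16.9
      vertex 7.4 8.8 16.9
    endloop
  endfacet
  facet normal -0.5735 0.8192 0.0000
    outer loop
      vertex 3.8 9.5 0.0
      vertex 0.8 7.4 0.0
      vertex 0.8 7.4 16.9
    endloop
  endfacet
  facet normal -0.5735 0.8192 0.0000
    outer loop
      vertex 3.8 9.5 0.0
      vertex 0.8 7.4 16.9
      vertex 3.8 9.5 16.9
    endloop
  endfacet
  facet normal -0.9816 0.1909 0.0000
    outer loop
      vertex 0.8 7.4 0.0
      vertex 0.1 3.8 0.0
      vertex 0.1 3.8 16.9
    endloop
  endfacet
  facet normal -0.9816 0.1909 0.0000
    outer loop
      vertex 0.8 7.4 0.0
      vertex 0.1 3.8 16.9
      vertex 0.8 7.4 16.9
    endloop
  endfacet
  facet normal -0.8192 -0.5735 0.0000
    outer loop
      vertex 0.1 3.8 0.0
      vertex 2.2 0.8 0.0
      vertex 2.2 0.8 16.9
    endloop
  endfacet
  facet normal -0.8192 -0.5735 0.0000
    outer loop
      vertex 0.1 3.8 0.0
      vertex 2.2 0.8 16.9
      vertex 0.1 3.8 16.9
    endloop
  endfacet
  facet normal -0.1909 -0.9816 0.0000
    outer loop
      vertex 2.2 0.8 0.0
      vertex 5.8 0.1 0.0
      vertex 5.8 0.1 16.9
    endloop
  endfacet
  facet normal -0.1909 -0.9816 0.0000
    outer loop
      vertex 2.2 0.8 0.0
      vertex 5.8 0.1 16.9
      vertex 2.2 0.8 16.9
    endloop
  endfacet
  facet normal 0.5735 -0.8192 0.0000
    outer loop
      vertex 5.8 0.1 0.0
      vertex 8.8 2.2 0.0
      vertex 8.8 2.2 16.9
    endloop
  endfacet
  facet normal 0.5735 -0.8192 0.0000
    outer loop
      vertex 5.8 0.1 0.0
      vertex 8.8 2.2 16.9
      vertex 5.8 0.1 16.9
    endloop
  endfacet
  facet normal 0.9816 -0.1909 0.0000
    outer loop
      vertex 8.8 2.2 0.0
      vertex 9.5 5.8 0.0
      vertex 9.5 5.8 16.9
    endloop
  endfacet
  facet normal 0.9816 -0.1909 0.0000
    outer loop
      vertex 8.8 2.2 0.0
      vertex 9.5 5.8 16.9
      vertex 8.8 2.2 16.9
    endloop
  endfacet
endsolid part

The G0 Z moves step by Δz≈4.2 mm. Every layer's G1 loop is the same polygon, so the solid is a straight extrusion of it from z=0 to z≈16.9. Closing with flat bottom and top caps and triangulating gives 28 facets — a regular 8-sided prism (a cylinder approximated with 8 flat sides), circumscribed radius ≈ 4.8 mm, height ≈ 16.9 mm.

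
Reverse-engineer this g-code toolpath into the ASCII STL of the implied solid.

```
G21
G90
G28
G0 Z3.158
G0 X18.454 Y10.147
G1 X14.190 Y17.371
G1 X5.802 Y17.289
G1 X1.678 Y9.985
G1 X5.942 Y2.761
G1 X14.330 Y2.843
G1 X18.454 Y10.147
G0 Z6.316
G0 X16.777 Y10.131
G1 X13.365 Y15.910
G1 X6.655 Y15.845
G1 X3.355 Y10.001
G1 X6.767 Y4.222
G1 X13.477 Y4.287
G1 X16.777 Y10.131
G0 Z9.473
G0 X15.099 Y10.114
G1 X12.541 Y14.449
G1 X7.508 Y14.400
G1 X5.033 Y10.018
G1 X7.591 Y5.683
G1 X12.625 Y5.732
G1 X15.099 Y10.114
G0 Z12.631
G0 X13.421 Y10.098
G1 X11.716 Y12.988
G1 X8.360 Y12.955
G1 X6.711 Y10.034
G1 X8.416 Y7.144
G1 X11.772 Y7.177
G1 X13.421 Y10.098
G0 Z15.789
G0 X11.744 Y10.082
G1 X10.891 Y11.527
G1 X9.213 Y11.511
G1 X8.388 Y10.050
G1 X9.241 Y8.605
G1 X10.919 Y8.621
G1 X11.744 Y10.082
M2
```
solid part
  facet normal 0.0000 0.0000 -1.0000
    outer loop
      vertex 4.949 18.734 0.000
      vertex 15.015 18.832 0.000
      vertex 20.132 10.163 0.000
    endloop
  endfacet
  facet normal 0.0000 0.0000 -1.0000
    outer loop
      vertex 0.000 9.969 0.000
      vertex 4.949 18.734 0.000
      vertex 20.132 10.163 0.000
    endloop
  endfacet
  facet normal 0.0000 0.0000 -1.0000
    outer loop
      vertex 5.117 1.300 0.000
      vertex 0.000 9.969 0.000
      vertex 20.132 10.163 0.000
    endloop
  endfacet
  facet normal 0.0000 0.0000 -1.0000
    outer loop
      vertex 15.183 1.398 0.000
      vertex 5.117 1.300 0.000
      vertex 20.132 10.163 0.000
    endloop
  endfacet
  facet normal 0.7823 0.4618 0.4180
    outer loop
      vertex 20.132 10.163 0.000
      vertex 15.015 18.832 0.000
      vertex 10.066 10.066 18.947
    endloop
  endfacet
  facet normal -0.0088 0.9084 0.4180
    outer loop
      vertex 15.015 18.832 0.000
      vertex 4.949 18.734 0.000
      vertex 10.066 10.066 18.947
    endloop
  endfacet
  facet normal -0.7911 0.4467 0.4180
    outer loop
      vertex 4.949 18.734 0.000
      vertex 0.000 9.969 0.000
      vertex 10.066 10.066 18.947
    endloop
  endfacet
  facet normal -0.7823 -0.4618 0.4180
    outer loop
      vertex 0.000 9.969 0.000
      vertex 5.117 1.300 0.000
      vertex 10.066 10.066 18.947
    endloop
  endfacet
  facet normal 0.0088 -0.9084 0.4180
    outer loop
      vertex 5.117 1.300 0.000
      vertex 15.183 1.398 0.000
      vertex 10.066 10.066 18.947
    endloop
  endfacet
  facet normal 0.7911 -0.4467 0.4180
    outer loop
      vertex 15.183 1.398 0.000
      vertex 20.132 10.163 0.000
      vertex 10.066 10.066 18.947
    endloop
  endfacet
endsolid part

The G0 Z moves step by Δz≈3.158 mm. The G1 loops shrink linearly with z, so the solid tapers from its base footprint up to z≈18.9. Closing with a flat bottom cap and the tapered top and triangulating gives 10 facets — a regular 6-sided pyramid, base circumscribed radius ≈ 10.1 mm, apex at z ≈ 18.9 mm.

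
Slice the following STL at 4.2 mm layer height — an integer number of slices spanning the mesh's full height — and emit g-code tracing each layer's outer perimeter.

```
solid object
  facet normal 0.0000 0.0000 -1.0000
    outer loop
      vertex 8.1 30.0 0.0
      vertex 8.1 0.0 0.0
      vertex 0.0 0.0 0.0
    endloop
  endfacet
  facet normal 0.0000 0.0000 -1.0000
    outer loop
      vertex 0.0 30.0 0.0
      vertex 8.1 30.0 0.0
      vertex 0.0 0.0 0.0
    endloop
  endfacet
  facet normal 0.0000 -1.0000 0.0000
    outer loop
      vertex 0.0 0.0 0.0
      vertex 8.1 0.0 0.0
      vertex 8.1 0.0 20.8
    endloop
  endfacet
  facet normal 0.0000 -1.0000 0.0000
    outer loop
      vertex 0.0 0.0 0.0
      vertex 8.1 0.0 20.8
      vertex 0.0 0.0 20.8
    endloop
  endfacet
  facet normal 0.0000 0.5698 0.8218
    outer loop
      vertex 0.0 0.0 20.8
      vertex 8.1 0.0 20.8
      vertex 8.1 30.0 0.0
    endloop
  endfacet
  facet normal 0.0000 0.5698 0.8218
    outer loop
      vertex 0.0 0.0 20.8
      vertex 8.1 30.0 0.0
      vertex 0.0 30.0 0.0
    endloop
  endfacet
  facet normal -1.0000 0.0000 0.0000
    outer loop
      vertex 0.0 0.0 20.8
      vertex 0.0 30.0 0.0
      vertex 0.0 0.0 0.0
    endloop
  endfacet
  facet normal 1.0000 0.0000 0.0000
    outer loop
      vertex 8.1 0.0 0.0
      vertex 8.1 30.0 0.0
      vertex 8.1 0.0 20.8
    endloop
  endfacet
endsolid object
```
; perimeter-only toolpath
G21 ; units = mm
G90 ; absolute positioning
G28 ; home
; layer 1
G0 Z4.2
G0 X0.0 Y0.0
G1 X8.1 Y0.0
G1 X8.1 Y24.0
G1 X0.0 Y24.0
G1 X0.0 Y0.0
; layer 2
G0 Z8.3
G0 X0.0 Y0.0
G1 X8.1 Y0.0
G1 X8.1 Y18.0
G1 X0.0 Y18.0
G1 X0.0 Y0.0
; layer 3
G0 Z12.5
G0 X0.0 Y0.0
G1 X8.1 Y0.0
G1 X8.1 Y12.0
G1 X0.0 Y12.0
G1 X0.0 Y0.0
; layer 4
G0 Z16.6
G0 X0.0 Y0.0
G1 X8.1 Y0.0
G1 X8.1 Y6.0
G1 X0.0 Y6.0
G1 X0.0 Y0.0
M2 ; end

The solid is a wedge (ramp): 8.1 × 30 mm base, rising to 20.8 mm along the y=0 edge and sloping linearly to z=0 at y=30. Slicing at Δz = 4.2 mm — 5 equal slices spanning the solid's height, so layer i sits at z = i·h/5 — gives 4 non-empty perimeters. Each is a 4-segment closed polygon; G0 lifts to the layer z and rapids to the start vertex, then G1 traces the edges. The cross-section shrinks linearly with z (the slice at the apex is degenerate and omitted).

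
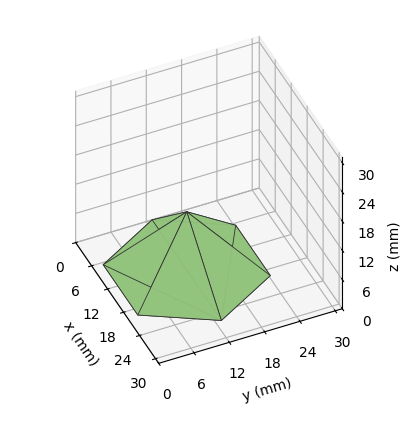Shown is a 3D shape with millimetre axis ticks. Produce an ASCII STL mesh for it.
Reading the render: the shape is a regular 6-sided pyramid, base circumscribed radius ≈ 13 mm, apex at z ≈ 12 mm (dimensions read to the nearest mm from the axis ticks). For the STL, each face is triangulated and given an outward normal.

solid part
  facet normal 0.0000 0.0000 -1.0000
    outer loop
      vertex 6.50 24.26 0.00
      vertex 19.50 24.26 0.00
      vertex 26.00 13.00 0.00
    endloop
  endfacet
  facet normal 0.0000 0.0000 -1.0000
    outer loop
      vertex 0.00 13.00 0.00
      vertex 6.50 24.26 0.00
      vertex 26.00 13.00 0.00
    endloop
  endfacet
  facet normal 0.0000 0.0000 -1.0000
    outer loop
      vertex 6.50 1.74 0.00
      vertex 0.00 13.00 0.00
      vertex 26.00 13.00 0.00
    endloop
  endfacet
  facet normal 0.0000 0.0000 -1.0000
    outer loop
      vertex 19.50 1.74 0.00
      vertex 6.50 1.74 0.00
      vertex 26.00 13.00 0.00
    endloop
  endfacet
  facet normal 0.6316 0.3646 0.6842
    outer loop
      vertex 26.00 13.00 0.00
      vertex 19.50 24.26 0.00
      vertex 13.00 13.00 12.00
    endloop
  endfacet
  facet normal 0.0000 0.7292 0.6843
    outer loop
      vertex 19.50 24.26 0.00
      vertex 6.50 24.26 0.00
      vertex 13.00 13.00 12.00
    endloop
  endfacet
  facet normal -0.6316 0.3646 0.6842
    outer loop
      vertex 6.50 24.26 0.00
      vertex 0.00 13.00 0.00
      vertex 13.00 13.00 12.00
    endloop
  endfacet
  facet normal -0.6316 -0.3646 0.6842
    outer loop
      vertex 0.00 13.00 0.00
      vertex 6.50 1.74 0.00
      vertex 13.00 13.00 12.00
    endloop
  endfacet
  facet normal 0.0000 -0.7292 0.6843
    outer loop
      vertex 6.50 1.74 0.00
      vertex 19.50 1.74 0.00
      vertex 13.00 13.00 12.00
    endloop
  endfacet
  facet normal 0.6316 -0.3646 0.6842
    outer loop
      vertex 19.50 1.74 0.00
      vertex 26.00 13.00 0.00
      vertex 13.00 13.00 12.00
    endloop
  endfacet
endsolid part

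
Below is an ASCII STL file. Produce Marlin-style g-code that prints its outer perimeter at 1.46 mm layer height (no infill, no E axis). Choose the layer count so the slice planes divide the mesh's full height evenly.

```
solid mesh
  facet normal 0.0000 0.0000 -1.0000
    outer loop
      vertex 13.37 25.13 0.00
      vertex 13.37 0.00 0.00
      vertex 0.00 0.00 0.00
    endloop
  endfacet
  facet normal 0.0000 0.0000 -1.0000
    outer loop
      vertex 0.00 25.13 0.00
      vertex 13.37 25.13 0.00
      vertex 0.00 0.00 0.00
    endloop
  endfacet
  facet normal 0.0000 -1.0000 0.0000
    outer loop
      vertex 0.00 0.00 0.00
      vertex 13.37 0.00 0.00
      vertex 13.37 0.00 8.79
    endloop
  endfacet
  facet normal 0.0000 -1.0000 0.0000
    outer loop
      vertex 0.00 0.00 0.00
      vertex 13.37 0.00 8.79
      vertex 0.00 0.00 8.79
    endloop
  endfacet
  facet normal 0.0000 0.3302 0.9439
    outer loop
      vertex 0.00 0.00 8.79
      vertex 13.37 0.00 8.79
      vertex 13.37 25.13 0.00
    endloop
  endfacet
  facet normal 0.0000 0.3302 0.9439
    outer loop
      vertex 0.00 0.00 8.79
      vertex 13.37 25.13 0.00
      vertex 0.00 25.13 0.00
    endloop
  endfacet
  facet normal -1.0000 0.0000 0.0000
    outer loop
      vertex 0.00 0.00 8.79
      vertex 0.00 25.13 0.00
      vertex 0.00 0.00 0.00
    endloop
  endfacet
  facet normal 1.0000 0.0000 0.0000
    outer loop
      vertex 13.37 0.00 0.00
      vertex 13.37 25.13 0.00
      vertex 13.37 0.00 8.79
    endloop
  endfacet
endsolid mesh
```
; perimeter-only toolpath
G21 ; units = mm
G90 ; absolute positioning
G28 ; home
; layer 1
G0 Z1.46
G0 X0.00 Y0.00
G1 X13.37 Y0.00
G1 X13.37 Y20.94
G1 X0.00 Y20.94
G1 X0.00 Y0.00
; layer 2
G0 Z2.93
G0 X0.00 Y0.00
G1 X13.37 Y0.00
G1 X13.37 Y16.75
G1 X0.00 Y16.75
G1 X0.00 Y0.00
; layer 3
G0 Z4.39
G0 X0.00 Y0.00
G1 X13.37 Y0.00
G1 X13.37 Y12.56
G1 X0.00 Y12.56
G1 X0.00 Y0.00
; layer 4
G0 Z5.86
G0 X0.00 Y0.00
G1 X13.37 Y0.00
G1 X13.37 Y8.38
G1 X0.00 Y8.38
G1 X0.00 Y0.00
; layer 5
G0 Z7.32
G0 X0.00 Y0.00
G1 X13.37 Y0.00
G1 X13.37 Y4.19
G1 X0.00 Y4.19
G1 X0.00 Y0.00
M2 ; end

The solid is a wedge (ramp): 13.4 × 25.1 mm base, rising to 8.79 mm along the y=0 edge and sloping linearly to z=0 at y=25.1. Slicing at Δz = 1.46 mm — 6 equal slices spanning the solid's height, so layer i sits at z = i·h/6 — gives 5 non-empty perimeters. Each is a 4-segment closed polygon; G0 lifts to the layer z and rapids to the start vertex, then G1 traces the edges. The cross-section shrinks linearly with z (the slice at the apex is degenerate and omitted).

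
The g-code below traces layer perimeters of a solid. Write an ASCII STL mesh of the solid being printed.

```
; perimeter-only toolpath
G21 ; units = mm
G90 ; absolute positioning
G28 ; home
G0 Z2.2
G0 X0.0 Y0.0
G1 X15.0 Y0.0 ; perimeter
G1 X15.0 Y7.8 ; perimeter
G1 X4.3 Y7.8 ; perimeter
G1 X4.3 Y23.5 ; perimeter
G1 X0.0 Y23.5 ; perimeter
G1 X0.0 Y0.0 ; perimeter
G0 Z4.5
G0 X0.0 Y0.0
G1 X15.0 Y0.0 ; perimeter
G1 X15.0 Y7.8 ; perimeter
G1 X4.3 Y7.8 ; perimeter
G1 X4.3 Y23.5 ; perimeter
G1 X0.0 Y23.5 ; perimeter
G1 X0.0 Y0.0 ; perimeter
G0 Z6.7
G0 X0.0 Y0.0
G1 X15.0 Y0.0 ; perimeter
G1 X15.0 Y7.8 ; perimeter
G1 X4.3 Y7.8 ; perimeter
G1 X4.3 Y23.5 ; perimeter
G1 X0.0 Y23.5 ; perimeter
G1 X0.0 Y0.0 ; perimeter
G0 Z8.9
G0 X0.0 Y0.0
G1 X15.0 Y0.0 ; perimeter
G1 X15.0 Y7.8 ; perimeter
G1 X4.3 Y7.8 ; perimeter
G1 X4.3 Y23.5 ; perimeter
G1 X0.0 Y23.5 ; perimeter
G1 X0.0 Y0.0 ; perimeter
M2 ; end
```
solid part
  facet normal 0.0000 0.0000 -1.0000
    outer loop
      vertex 15.0 7.8 0.0
      vertex 15.0 0.0 0.0
      vertex 0.0 0.0 0.0
    endloop
  endfacet
  facet normal 0.0000 0.0000 -1.0000
    outer loop
      vertex 4.3 7.8 0.0
      vertex 15.0 7.8 0.0
      vertex 0.0 0.0 0.0
    endloop
  endfacet
  facet normal 0.0000 0.0000 -1.0000
    outer loop
      vertex 4.3 23.5 0.0
      vertex 4.3 7.8 0.0
      vertex 0.0 0.0 0.0
    endloop
  endfacet
  facet normal 0.0000 0.0000 -1.0000
    outer loop
      vertex 0.0 23.5 0.0
      vertex 4.3 23.5 0.0
      vertex 0.0 0.0 0.0
    endloop
  endfacet
  facet normal 0.0000 0.0000 1.0000
    outer loop
      vertex 0.0 0.0 8.9
      vertex 15.0 0.0 8.9
      vertex 15.0 7.8 8.9
    endloop
  endfacet
  facet normal 0.0000 0.0000 1.0000
    outer loop
      vertex 0.0 0.0 8.9
      vertex 15.0 7.8 8.9
      vertex 4.3 7.8 8.9
    endloop
  endfacet
  facet normal 0.0000 0.0000 1.0000
    outer loop
      vertex 0.0 0.0 8.9
      vertex 4.3 7.8 8.9
      vertex 4.3 23.5 8.9
    endloop
  endfacet
  facet normal 0.0000 0.0000 1.0000
    outer loop
      vertex 0.0 0.0 8.9
      vertex 4.3 23.5 8.9
      vertex 0.0 23.5 8.9
    endloop
  endfacet
  facet normal 0.0000 -1.0000 0.0000
    outer loop
      vertex 0.0 0.0 0.0
      vertex 15.0 0.0 0.0
      vertex 15.0 0.0 8.9
    endloop
  endfacet
  facet normal 0.0000 -1.0000 0.0000
    outer loop
      vertex 0.0 0.0 0.0
      vertex 15.0 0.0 8.9
      vertex 0.0 0.0 8.9
    endloop
  endfacet
  facet normal 1.0000 0.0000 0.0000
    outer loop
      vertex 15.0 0.0 0.0
      vertex 15.0 7.8 0.0
      vertex 15.0 7.8 8.9
    endloop
  endfacet
  facet normal 1.0000 0.0000 0.0000
    outer loop
      vertex 15.0 0.0 0.0
      vertex 15.0 7.8 8.9
      vertex 15.0 0.0 8.9
    endloop
  endfacet
  facet normal 0.0000 1.0000 0.0000
    outer loop
      vertex 15.0 7.8 0.0
      vertex 4.3 7.8 0.0
      vertex 4.3 7.8 8.9
    endloop
  endfacet
  facet normal 0.0000 1.0000 0.0000
    outer loop
      vertex 15.0 7.8 0.0
      vertex 4.3 7.8 8.9
      vertex 15.0 7.8 8.9
    endloop
  endfacet
  facet normal 1.0000 0.0000 0.0000
    outer loop
      vertex 4.3 7.8 0.0
      vertex 4.3 23.5 0.0
      vertex 4.3 23.5 8.9
    endloop
  endfacet
  facet normal 1.0000 0.0000 0.0000
    outer loop
      vertex 4.3 7.8 0.0
      vertex 4.3 23.5 8.9
      vertex 4.3 7.8 8.9
    endloop
  endfacet
  facet normal 0.0000 1.0000 0.0000
    outer loop
      vertex 4.3 23.5 0.0
      vertex 0.0 23.5 0.0
      vertex 0.0 23.5 8.9
    endloop
  endfacet
  facet normal 0.0000 1.0000 0.0000
    outer loop
      vertex 4.3 23.5 0.0
      vertex 0.0 23.5 8.9
      vertex 4.3 23.5 8.9
    endloop
  endfacet
  facet normal -1.0000 0.0000 0.0000
    outer loop
      vertex 0.0 23.5 0.0
      vertex 0.0 0.0 0.0
      vertex 0.0 0.0 8.9
    endloop
  endfacet
  facet normal -1.0000 0.0000 0.0000
    outer loop
      vertex 0.0 23.5 0.0
      vertex 0.0 0.0 8.9
      vertex 0.0 23.5 8.9
    endloop
  endfacet
endsolid part

The G0 Z moves step by Δz≈2.2 mm. Every layer's G1 loop is the same polygon, so the solid is a straight extrusion of it from z=0 to z≈8.9. Closing with flat bottom and top caps and triangulating gives 20 facets — an L-shaped prism: outer 15 × 23.5 mm, arm thicknesses ≈ 7.8 mm (horizontal) and 4.3 mm (vertical), extruded 8.9 mm in z.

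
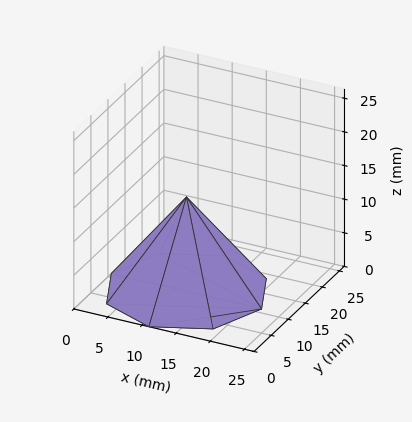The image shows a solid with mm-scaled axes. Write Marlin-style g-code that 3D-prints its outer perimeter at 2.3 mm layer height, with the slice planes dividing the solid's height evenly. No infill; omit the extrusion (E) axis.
Reading the render: the shape is a regular 8-sided pyramid, base circumscribed radius ≈ 11 mm, apex at z ≈ 14 mm (dimensions read to the nearest mm from the axis ticks). For the g-code, the solid's height is divided into equal slices at the stated Δz and each level perimeter traced with G1 moves after a G0 lift.

; perimeter-only toolpath
G21 ; units = mm
G90 ; absolute positioning
G28 ; home
; layer 1
G0 Z2.3
G0 X20.2 Y11.0
G1 X17.5 Y17.5
G1 X11.0 Y20.2
G1 X4.5 Y17.5
G1 X1.8 Y11.0
G1 X4.5 Y4.5
G1 X11.0 Y1.8
G1 X17.5 Y4.5
G1 X20.2 Y11.0
; layer 2
G0 Z4.7
G0 X18.3 Y11.0
G1 X16.2 Y16.2
G1 X11.0 Y18.3
G1 X5.8 Y16.2
G1 X3.7 Y11.0
G1 X5.8 Y5.8
G1 X11.0 Y3.7
G1 X16.2 Y5.8
G1 X18.3 Y11.0
; layer 3
G0 Z7.0
G0 X16.5 Y11.0
G1 X14.9 Y14.9
G1 X11.0 Y16.5
G1 X7.1 Y14.9
G1 X5.5 Y11.0
G1 X7.1 Y7.1
G1 X11.0 Y5.5
G1 X14.9 Y7.1
G1 X16.5 Y11.0
; layer 4
G0 Z9.3
G0 X14.7 Y11.0
G1 X13.6 Y13.6
G1 X11.0 Y14.7
G1 X8.4 Y13.6
G1 X7.3 Y11.0
G1 X8.4 Y8.4
G1 X11.0 Y7.3
G1 X13.6 Y8.4
G1 X14.7 Y11.0
; layer 5
G0 Z11.7
G0 X12.8 Y11.0
G1 X12.3 Y12.3
G1 X11.0 Y12.8
G1 X9.7 Y12.3
G1 X9.2 Y11.0
G1 X9.7 Y9.7
G1 X11.0 Y9.2
G1 X12.3 Y9.7
G1 X12.8 Y11.0
M2 ; end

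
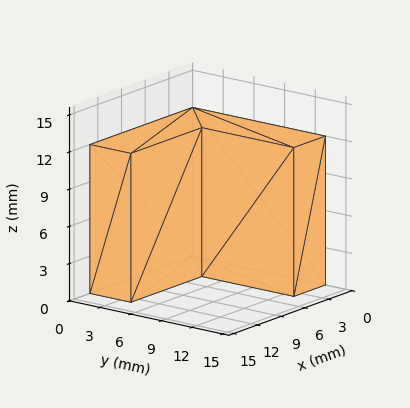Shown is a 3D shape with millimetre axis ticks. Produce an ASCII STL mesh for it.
Reading the render: the shape is an L-shaped prism: outer 13 × 13 mm, arm thicknesses ≈ 4 mm (horizontal) and 4 mm (vertical), extruded 12 mm in z (dimensions read to the nearest mm from the axis ticks). For the STL, each face is triangulated and given an outward normal.

solid part
  facet normal 0.0000 0.0000 -1.0000
    outer loop
      vertex 13.000 4.000 0.000
      vertex 13.000 0.000 0.000
      vertex 0.000 0.000 0.000
    endloop
  endfacet
  facet normal 0.0000 0.0000 -1.0000
    outer loop
      vertex 4.000 4.000 0.000
      vertex 13.000 4.000 0.000
      vertex 0.000 0.000 0.000
    endloop
  endfacet
  facet normal 0.0000 0.0000 -1.0000
    outer loop
      vertex 4.000 13.000 0.000
      vertex 4.000 4.000 0.000
      vertex 0.000 0.000 0.000
    endloop
  endfacet
  facet normal 0.0000 0.0000 -1.0000
    outer loop
      vertex 0.000 13.000 0.000
      vertex 4.000 13.000 0.000
      vertex 0.000 0.000 0.000
    endloop
  endfacet
  facet normal 0.0000 0.0000 1.0000
    outer loop
      vertex 0.000 0.000 12.000
      vertex 13.000 0.000 12.000
      vertex 13.000 4.000 12.000
    endloop
  endfacet
  facet normal 0.0000 0.0000 1.0000
    outer loop
      vertex 0.000 0.000 12.000
      vertex 13.000 4.000 12.000
      vertex 4.000 4.000 12.000
    endloop
  endfacet
  facet normal 0.0000 0.0000 1.0000
    outer loop
      vertex 0.000 0.000 12.000
      vertex 4.000 4.000 12.000
      vertex 4.000 13.000 12.000
    endloop
  endfacet
  facet normal 0.0000 0.0000 1.0000
    outer loop
      vertex 0.000 0.000 12.000
      vertex 4.000 13.000 12.000
      vertex 0.000 13.000 12.000
    endloop
  endfacet
  facet normal 0.0000 -1.0000 0.0000
    outer loop
      vertex 0.000 0.000 0.000
      vertex 13.000 0.000 0.000
      vertex 13.000 0.000 12.000
    endloop
  endfacet
  facet normal 0.0000 -1.0000 0.0000
    outer loop
      vertex 0.000 0.000 0.000
      vertex 13.000 0.000 12.000
      vertex 0.000 0.000 12.000
    endloop
  endfacet
  facet normal 1.0000 0.0000 0.0000
    outer loop
      vertex 13.000 0.000 0.000
      vertex 13.000 4.000 0.000
      vertex 13.000 4.000 12.000
    endloop
  endfacet
  facet normal 1.0000 0.0000 0.0000
    outer loop
      vertex 13.000 0.000 0.000
      vertex 13.000 4.000 12.000
      vertex 13.000 0.000 12.000
    endloop
  endfacet
  facet normal 0.0000 1.0000 0.0000
    outer loop
      vertex 13.000 4.000 0.000
      vertex 4.000 4.000 0.000
      vertex 4.000 4.000 12.000
    endloop
  endfacet
  facet normal 0.0000 1.0000 0.0000
    outer loop
      vertex 13.000 4.000 0.000
      vertex 4.000 4.000 12.000
      vertex 13.000 4.000 12.000
    endloop
  endfacet
  facet normal 1.0000 0.0000 0.0000
    outer loop
      vertex 4.000 4.000 0.000
      vertex 4.000 13.000 0.000
      vertex 4.000 13.000 12.000
    endloop
  endfacet
  facet normal 1.0000 0.0000 0.0000
    outer loop
      vertex 4.000 4.000 0.000
      vertex 4.000 13.000 12.000
      vertex 4.000 4.000 12.000
    endloop
  endfacet
  facet normal 0.0000 1.0000 0.0000
    outer loop
      vertex 4.000 13.000 0.000
      vertex 0.000 13.000 0.000
      vertex 0.000 13.000 12.000
    endloop
  endfacet
  facet normal 0.0000 1.0000 0.0000
    outer loop
      vertex 4.000 13.000 0.000
      vertex 0.000 13.000 12.000
      vertex 4.000 13.000 12.000
    endloop
  endfacet
  facet normal -1.0000 0.0000 0.0000
    outer loop
      vertex 0.000 13.000 0.000
      vertex 0.000 0.000 0.000
      vertex 0.000 0.000 12.000
    endloop
  endfacet
  facet normal -1.0000 0.0000 0.0000
    outer loop
      vertex 0.000 13.000 0.000
      vertex 0.000 0.000 12.000
      vertex 0.000 13.000 12.000
    endloop
  endfacet
endsolid part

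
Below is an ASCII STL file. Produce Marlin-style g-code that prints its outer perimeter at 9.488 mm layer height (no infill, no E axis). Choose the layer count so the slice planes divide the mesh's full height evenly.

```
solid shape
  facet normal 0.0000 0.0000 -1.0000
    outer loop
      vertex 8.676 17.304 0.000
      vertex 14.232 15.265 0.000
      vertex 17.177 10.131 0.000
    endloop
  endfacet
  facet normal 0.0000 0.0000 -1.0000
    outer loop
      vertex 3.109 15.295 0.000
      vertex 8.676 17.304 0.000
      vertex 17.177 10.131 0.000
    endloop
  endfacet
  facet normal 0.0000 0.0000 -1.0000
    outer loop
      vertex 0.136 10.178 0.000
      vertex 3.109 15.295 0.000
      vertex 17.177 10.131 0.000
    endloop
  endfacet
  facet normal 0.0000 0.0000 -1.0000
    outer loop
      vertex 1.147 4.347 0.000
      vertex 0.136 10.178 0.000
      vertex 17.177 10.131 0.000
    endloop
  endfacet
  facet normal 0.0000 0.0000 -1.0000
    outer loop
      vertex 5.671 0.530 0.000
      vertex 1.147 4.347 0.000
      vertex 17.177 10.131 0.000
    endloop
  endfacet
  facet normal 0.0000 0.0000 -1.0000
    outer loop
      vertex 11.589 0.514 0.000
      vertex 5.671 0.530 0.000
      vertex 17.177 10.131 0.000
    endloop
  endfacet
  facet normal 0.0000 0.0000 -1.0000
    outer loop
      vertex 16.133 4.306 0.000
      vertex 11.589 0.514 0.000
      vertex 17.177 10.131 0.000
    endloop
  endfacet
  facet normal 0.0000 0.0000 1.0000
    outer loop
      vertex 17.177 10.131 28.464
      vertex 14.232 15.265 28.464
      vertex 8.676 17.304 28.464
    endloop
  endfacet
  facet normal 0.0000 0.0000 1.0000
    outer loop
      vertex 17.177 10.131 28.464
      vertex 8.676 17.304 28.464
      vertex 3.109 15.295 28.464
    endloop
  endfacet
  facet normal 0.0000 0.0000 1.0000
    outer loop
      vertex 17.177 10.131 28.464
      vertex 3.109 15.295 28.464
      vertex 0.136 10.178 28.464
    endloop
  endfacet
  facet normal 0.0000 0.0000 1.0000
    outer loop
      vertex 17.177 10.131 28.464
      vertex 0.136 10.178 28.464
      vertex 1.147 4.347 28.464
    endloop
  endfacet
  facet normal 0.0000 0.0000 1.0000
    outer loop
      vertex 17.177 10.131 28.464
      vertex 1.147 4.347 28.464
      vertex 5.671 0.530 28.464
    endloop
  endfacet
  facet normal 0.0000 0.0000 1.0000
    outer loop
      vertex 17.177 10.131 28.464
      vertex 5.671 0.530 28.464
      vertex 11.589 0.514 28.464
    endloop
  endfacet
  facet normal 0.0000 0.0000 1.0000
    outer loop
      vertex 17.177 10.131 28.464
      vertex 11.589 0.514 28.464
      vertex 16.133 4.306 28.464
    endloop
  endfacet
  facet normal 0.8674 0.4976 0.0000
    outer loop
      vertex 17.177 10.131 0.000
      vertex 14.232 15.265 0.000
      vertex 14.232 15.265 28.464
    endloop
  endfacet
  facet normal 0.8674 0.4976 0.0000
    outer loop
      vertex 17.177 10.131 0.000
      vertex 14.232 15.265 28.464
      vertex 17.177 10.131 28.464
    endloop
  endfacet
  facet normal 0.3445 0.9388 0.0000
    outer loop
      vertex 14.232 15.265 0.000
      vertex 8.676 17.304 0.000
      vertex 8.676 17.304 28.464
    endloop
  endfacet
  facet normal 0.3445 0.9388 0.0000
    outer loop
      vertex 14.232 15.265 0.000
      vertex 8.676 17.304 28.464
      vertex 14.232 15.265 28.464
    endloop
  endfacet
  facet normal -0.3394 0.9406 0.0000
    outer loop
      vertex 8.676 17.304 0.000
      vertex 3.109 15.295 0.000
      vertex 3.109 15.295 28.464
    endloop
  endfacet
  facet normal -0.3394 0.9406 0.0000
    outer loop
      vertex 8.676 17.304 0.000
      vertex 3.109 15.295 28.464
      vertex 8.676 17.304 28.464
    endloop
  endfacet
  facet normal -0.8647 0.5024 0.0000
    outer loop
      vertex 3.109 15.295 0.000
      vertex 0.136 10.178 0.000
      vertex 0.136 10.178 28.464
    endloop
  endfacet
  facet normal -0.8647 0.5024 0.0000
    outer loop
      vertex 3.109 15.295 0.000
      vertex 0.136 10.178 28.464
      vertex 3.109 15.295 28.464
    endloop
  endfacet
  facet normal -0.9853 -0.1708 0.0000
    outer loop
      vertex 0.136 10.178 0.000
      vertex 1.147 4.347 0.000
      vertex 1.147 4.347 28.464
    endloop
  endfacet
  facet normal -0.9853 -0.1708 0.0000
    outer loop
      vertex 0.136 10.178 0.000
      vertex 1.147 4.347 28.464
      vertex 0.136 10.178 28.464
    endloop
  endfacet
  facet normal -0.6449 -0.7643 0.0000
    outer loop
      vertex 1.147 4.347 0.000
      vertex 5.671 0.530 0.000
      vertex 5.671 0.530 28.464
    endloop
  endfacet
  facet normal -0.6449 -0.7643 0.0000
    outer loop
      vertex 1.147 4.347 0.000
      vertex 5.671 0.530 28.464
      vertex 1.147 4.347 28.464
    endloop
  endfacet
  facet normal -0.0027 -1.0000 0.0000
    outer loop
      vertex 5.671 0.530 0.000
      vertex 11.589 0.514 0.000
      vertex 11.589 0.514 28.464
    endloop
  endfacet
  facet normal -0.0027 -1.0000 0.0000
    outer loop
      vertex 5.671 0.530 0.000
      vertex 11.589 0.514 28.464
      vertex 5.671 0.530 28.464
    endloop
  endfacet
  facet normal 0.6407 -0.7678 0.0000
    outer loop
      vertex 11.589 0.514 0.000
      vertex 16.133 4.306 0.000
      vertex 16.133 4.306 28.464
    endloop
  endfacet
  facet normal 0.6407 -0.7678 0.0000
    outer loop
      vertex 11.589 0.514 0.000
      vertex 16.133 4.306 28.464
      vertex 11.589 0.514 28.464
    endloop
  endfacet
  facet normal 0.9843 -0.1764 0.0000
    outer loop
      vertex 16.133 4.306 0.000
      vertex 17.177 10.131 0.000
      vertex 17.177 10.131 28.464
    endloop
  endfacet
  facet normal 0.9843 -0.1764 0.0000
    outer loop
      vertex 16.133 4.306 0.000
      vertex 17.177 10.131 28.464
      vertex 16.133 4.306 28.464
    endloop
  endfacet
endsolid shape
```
; perimeter-only toolpath
G21 ; units = mm
G90 ; absolute positioning
G28 ; home
; layer 1
G0 Z9.488
G0 X17.177 Y10.131
G1 X14.232 Y15.265
G1 X8.676 Y17.304
G1 X3.109 Y15.295
G1 X0.136 Y10.178
G1 X1.147 Y4.347
G1 X5.671 Y0.530
G1 X11.589 Y0.514
G1 X16.133 Y4.306
G1 X17.177 Y10.131
; layer 2
G0 Z18.976
G0 X17.177 Y10.131
G1 X14.232 Y15.265
G1 X8.676 Y17.304
G1 X3.109 Y15.295
G1 X0.136 Y10.178
G1 X1.147 Y4.347
G1 X5.671 Y0.530
G1 X11.589 Y0.514
G1 X16.133 Y4.306
G1 X17.177 Y10.131
; layer 3
G0 Z28.464
G0 X17.177 Y10.131
G1 X14.232 Y15.265
G1 X8.676 Y17.304
G1 X3.109 Y15.295
G1 X0.136 Y10.178
G1 X1.147 Y4.347
G1 X5.671 Y0.530
G1 X11.589 Y0.514
G1 X16.133 Y4.306
G1 X17.177 Y10.131
M2 ; end

The solid is a regular 9-sided prism (a cylinder approximated with 9 flat sides), circumscribed radius ≈ 8.65 mm, height ≈ 28.5 mm. Slicing at Δz = 9.488 mm — 3 equal slices spanning the solid's height, so layer i sits at z = i·h/3 — gives 3 non-empty perimeters. Each is a 9-segment closed polygon; G0 lifts to the layer z and rapids to the start vertex, then G1 traces the edges.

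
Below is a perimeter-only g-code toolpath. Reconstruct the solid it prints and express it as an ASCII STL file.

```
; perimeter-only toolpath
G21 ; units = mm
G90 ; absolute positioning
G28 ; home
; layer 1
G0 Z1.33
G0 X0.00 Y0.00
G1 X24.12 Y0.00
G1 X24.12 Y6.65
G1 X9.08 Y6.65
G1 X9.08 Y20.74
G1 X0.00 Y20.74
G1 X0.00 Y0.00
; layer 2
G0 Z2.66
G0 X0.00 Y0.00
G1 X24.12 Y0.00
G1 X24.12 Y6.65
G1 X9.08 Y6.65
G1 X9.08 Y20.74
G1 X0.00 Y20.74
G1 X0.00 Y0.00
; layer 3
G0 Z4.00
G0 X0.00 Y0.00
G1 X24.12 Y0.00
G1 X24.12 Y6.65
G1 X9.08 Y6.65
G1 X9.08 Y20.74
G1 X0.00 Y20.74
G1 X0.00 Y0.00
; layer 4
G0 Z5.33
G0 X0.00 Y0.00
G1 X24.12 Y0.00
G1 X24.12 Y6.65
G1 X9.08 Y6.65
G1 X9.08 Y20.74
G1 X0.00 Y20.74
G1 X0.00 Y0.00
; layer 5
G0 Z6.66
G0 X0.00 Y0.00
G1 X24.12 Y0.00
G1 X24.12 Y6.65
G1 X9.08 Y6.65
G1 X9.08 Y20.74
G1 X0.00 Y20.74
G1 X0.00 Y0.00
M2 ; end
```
solid part
  facet normal 0.0000 0.0000 -1.0000
    outer loop
      vertex 24.12 6.65 0.00
      vertex 24.12 0.00 0.00
      vertex 0.00 0.00 0.00
    endloop
  endfacet
  facet normal 0.0000 0.0000 -1.0000
    outer loop
      vertex 9.08 6.65 0.00
      vertex 24.12 6.65 0.00
      vertex 0.00 0.00 0.00
    endloop
  endfacet
  facet normal 0.0000 0.0000 -1.0000
    outer loop
      vertex 9.08 20.74 0.00
      vertex 9.08 6.65 0.00
      vertex 0.00 0.00 0.00
    endloop
  endfacet
  facet normal 0.0000 0.0000 -1.0000
    outer loop
      vertex 0.00 20.74 0.00
      vertex 9.08 20.74 0.00
      vertex 0.00 0.00 0.00
    endloop
  endfacet
  facet normal 0.0000 0.0000 1.0000
    outer loop
      vertex 0.00 0.00 6.66
      vertex 24.12 0.00 6.66
      vertex 24.12 6.65 6.66
    endloop
  endfacet
  facet normal 0.0000 0.0000 1.0000
    outer loop
      vertex 0.00 0.00 6.66
      vertex 24.12 6.65 6.66
      vertex 9.08 6.65 6.66
    endloop
  endfacet
  facet normal 0.0000 0.0000 1.0000
    outer loop
      vertex 0.00 0.00 6.66
      vertex 9.08 6.65 6.66
      vertex 9.08 20.74 6.66
    endloop
  endfacet
  facet normal 0.0000 0.0000 1.0000
    outer loop
      vertex 0.00 0.00 6.66
      vertex 9.08 20.74 6.66
      vertex 0.00 20.74 6.66
    endloop
  endfacet
  facet normal 0.0000 -1.0000 0.0000
    outer loop
      vertex 0.00 0.00 0.00
      vertex 24.12 0.00 0.00
      vertex 24.12 0.00 6.66
    endloop
  endfacet
  facet normal 0.0000 -1.0000 0.0000
    outer loop
      vertex 0.00 0.00 0.00
      vertex 24.12 0.00 6.66
      vertex 0.00 0.00 6.66
    endloop
  endfacet
  facet normal 1.0000 0.0000 0.0000
    outer loop
      vertex 24.12 0.00 0.00
      vertex 24.12 6.65 0.00
      vertex 24.12 6.65 6.66
    endloop
  endfacet
  facet normal 1.0000 0.0000 0.0000
    outer loop
      vertex 24.12 0.00 0.00
      vertex 24.12 6.65 6.66
      vertex 24.12 0.00 6.66
    endloop
  endfacet
  facet normal 0.0000 1.0000 0.0000
    outer loop
      vertex 24.12 6.65 0.00
      vertex 9.08 6.65 0.00
      vertex 9.08 6.65 6.66
    endloop
  endfacet
  facet normal 0.0000 1.0000 0.0000
    outer loop
      vertex 24.12 6.65 0.00
      vertex 9.08 6.65 6.66
      vertex 24.12 6.65 6.66
    endloop
  endfacet
  facet normal 1.0000 0.0000 0.0000
    outer loop
      vertex 9.08 6.65 0.00
      vertex 9.08 20.74 0.00
      vertex 9.08 20.74 6.66
    endloop
  endfacet
  facet normal 1.0000 0.0000 0.0000
    outer loop
      vertex 9.08 6.65 0.00
      vertex 9.08 20.74 6.66
      vertex 9.08 6.65 6.66
    endloop
  endfacet
  facet normal 0.0000 1.0000 0.0000
    outer loop
      vertex 9.08 20.74 0.00
      vertex 0.00 20.74 0.00
      vertex 0.00 20.74 6.66
    endloop
  endfacet
  facet normal 0.0000 1.0000 0.0000
    outer loop
      vertex 9.08 20.74 0.00
      vertex 0.00 20.74 6.66
      vertex 9.08 20.74 6.66
    endloop
  endfacet
  facet normal -1.0000 0.0000 0.0000
    outer loop
      vertex 0.00 20.74 0.00
      vertex 0.00 0.00 0.00
      vertex 0.00 0.00 6.66
    endloop
  endfacet
  facet normal -1.0000 0.0000 0.0000
    outer loop
      vertex 0.00 20.74 0.00
      vertex 0.00 0.00 6.66
      vertex 0.00 20.74 6.66
    endloop
  endfacet
endsolid part

The G0 Z moves step by Δz≈1.33 mm. Every layer's G1 loop is the same polygon, so the solid is a straight extrusion of it from z=0 to z≈6.66. Closing with flat bottom and top caps and triangulating gives 20 facets — an L-shaped prism: outer 24.1 × 20.7 mm, arm thicknesses ≈ 6.65 mm (horizontal) and 9.08 mm (vertical), extruded 6.66 mm in z.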